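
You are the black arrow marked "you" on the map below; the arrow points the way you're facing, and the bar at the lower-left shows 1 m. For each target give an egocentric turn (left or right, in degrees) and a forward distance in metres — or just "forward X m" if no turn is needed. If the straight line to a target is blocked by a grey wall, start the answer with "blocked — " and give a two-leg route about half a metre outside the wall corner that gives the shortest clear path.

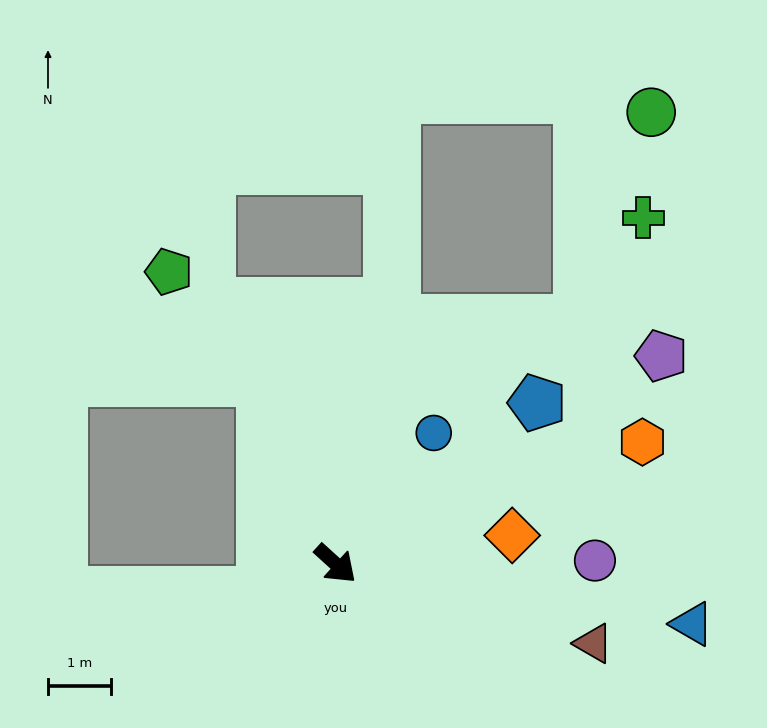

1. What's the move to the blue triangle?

turn left 33°, forward 5.8 m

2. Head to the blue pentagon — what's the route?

turn left 81°, forward 4.1 m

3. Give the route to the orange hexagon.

turn left 64°, forward 5.3 m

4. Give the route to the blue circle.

turn left 95°, forward 2.6 m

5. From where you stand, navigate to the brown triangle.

turn left 25°, forward 4.3 m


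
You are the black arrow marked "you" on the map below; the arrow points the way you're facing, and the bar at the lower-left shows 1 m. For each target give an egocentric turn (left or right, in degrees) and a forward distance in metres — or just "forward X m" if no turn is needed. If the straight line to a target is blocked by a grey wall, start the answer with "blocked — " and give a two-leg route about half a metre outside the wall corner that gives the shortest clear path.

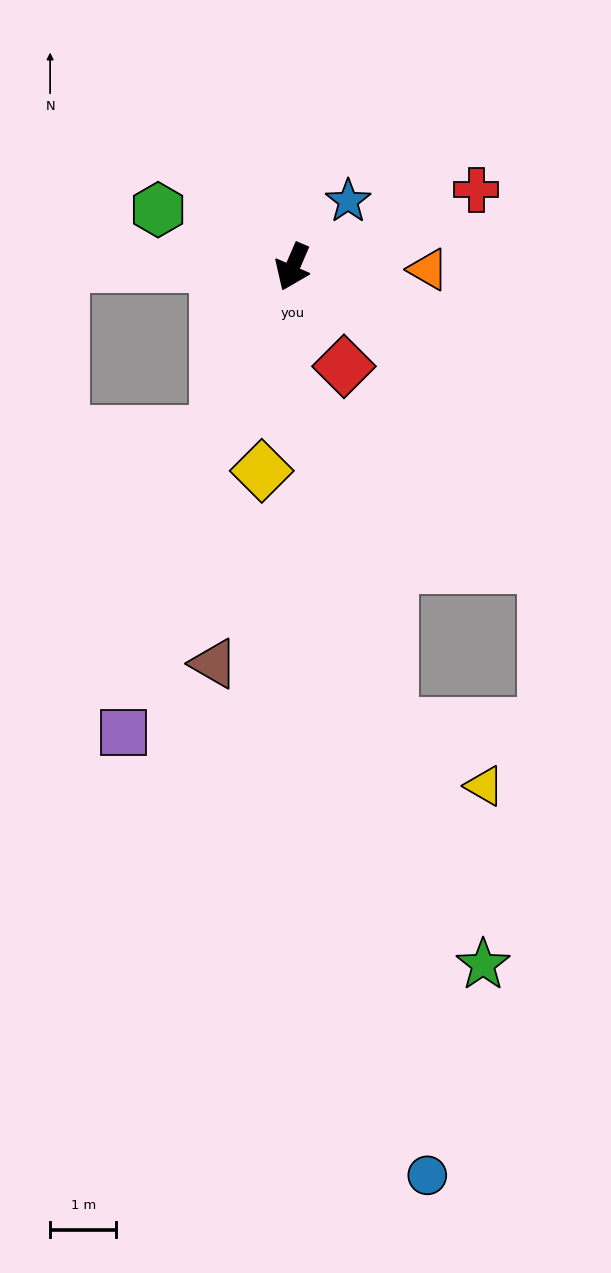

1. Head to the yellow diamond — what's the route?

turn left 15°, forward 3.1 m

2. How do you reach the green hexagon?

turn right 90°, forward 2.2 m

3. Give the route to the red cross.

turn left 136°, forward 3.0 m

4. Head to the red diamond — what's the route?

turn left 51°, forward 1.7 m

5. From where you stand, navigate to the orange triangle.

turn left 112°, forward 2.1 m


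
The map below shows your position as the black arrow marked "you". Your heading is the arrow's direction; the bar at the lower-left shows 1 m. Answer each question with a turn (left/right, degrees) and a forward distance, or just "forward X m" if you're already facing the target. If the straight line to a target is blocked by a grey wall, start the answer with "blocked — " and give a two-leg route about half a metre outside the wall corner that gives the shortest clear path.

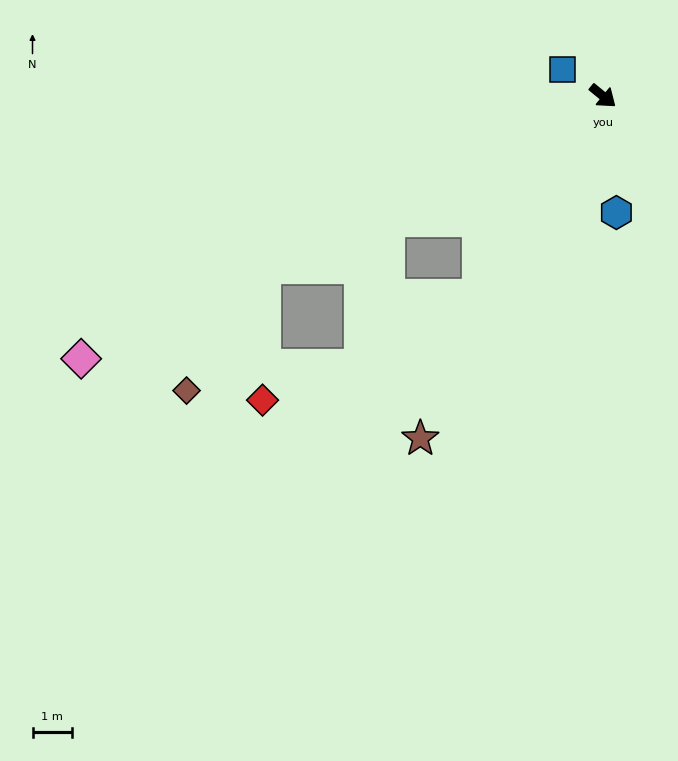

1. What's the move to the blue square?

turn right 174°, forward 1.2 m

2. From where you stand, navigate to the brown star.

turn right 79°, forward 9.9 m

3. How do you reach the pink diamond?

turn right 114°, forward 15.0 m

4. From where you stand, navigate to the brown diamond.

blocked — turn right 114°, forward 9.7 m, then turn left 31°, forward 3.7 m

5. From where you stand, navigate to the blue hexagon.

turn right 44°, forward 3.0 m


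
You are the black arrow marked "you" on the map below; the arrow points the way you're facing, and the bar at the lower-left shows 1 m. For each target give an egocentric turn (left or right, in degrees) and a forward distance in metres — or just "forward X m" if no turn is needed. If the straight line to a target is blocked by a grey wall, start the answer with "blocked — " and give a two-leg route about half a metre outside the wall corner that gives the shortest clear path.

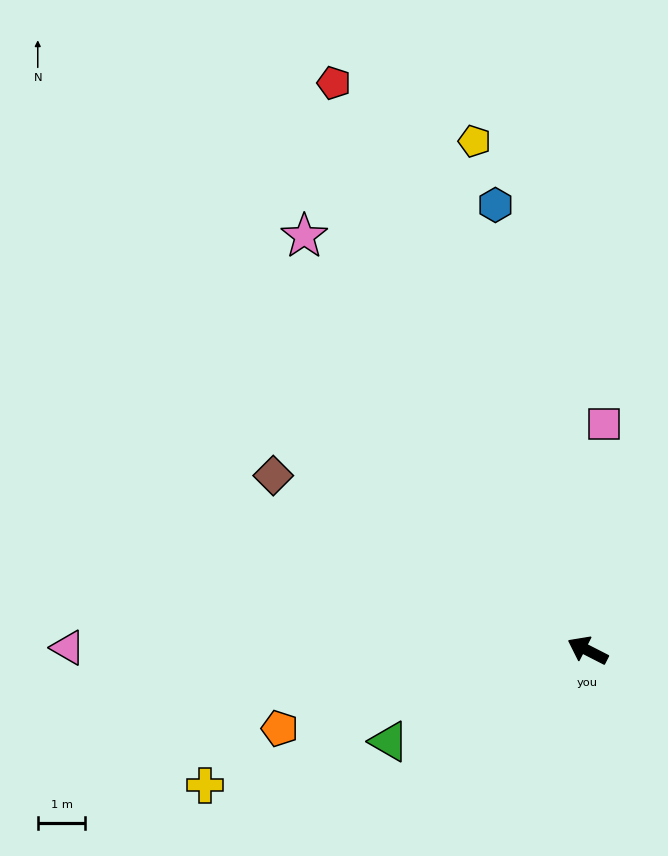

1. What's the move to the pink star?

turn right 29°, forward 10.5 m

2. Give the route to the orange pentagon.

turn left 41°, forward 6.7 m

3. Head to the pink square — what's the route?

turn right 67°, forward 4.8 m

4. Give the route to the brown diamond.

forward 7.6 m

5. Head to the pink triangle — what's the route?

turn left 27°, forward 10.9 m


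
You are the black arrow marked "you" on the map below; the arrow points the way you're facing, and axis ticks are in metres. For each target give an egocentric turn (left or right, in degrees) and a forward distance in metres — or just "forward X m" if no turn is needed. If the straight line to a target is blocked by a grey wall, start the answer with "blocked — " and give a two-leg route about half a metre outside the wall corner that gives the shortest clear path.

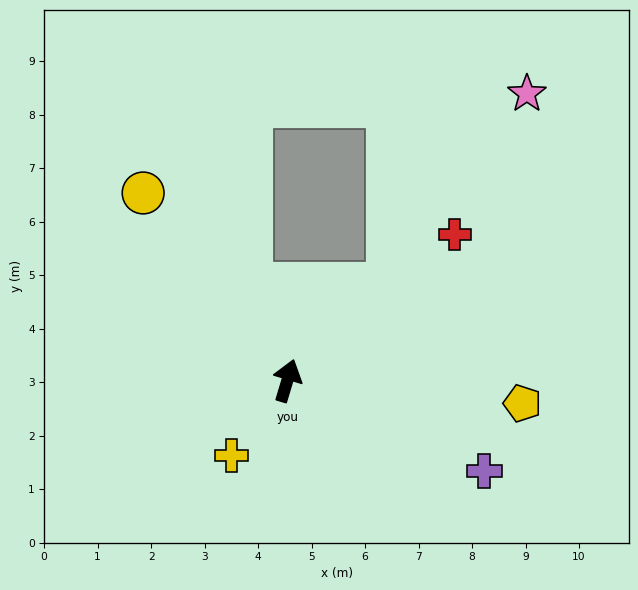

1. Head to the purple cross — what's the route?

turn right 98°, forward 4.1 m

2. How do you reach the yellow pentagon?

turn right 79°, forward 4.4 m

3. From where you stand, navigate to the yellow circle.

turn left 54°, forward 4.4 m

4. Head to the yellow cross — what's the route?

turn left 160°, forward 1.7 m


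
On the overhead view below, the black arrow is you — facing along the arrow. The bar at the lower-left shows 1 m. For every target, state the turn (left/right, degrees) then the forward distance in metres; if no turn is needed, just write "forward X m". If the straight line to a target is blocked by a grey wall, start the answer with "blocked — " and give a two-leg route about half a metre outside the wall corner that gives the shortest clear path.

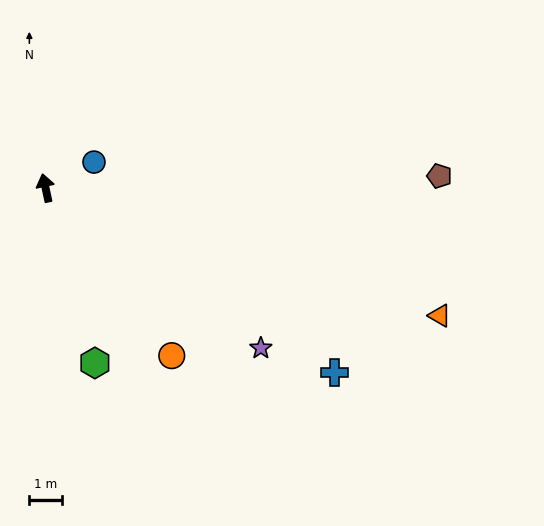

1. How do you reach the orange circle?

turn right 155°, forward 6.4 m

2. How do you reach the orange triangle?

turn right 120°, forward 12.6 m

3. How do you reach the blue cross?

turn right 135°, forward 10.4 m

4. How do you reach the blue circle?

turn right 74°, forward 1.7 m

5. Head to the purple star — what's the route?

turn right 139°, forward 8.2 m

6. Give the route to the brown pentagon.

turn right 100°, forward 12.0 m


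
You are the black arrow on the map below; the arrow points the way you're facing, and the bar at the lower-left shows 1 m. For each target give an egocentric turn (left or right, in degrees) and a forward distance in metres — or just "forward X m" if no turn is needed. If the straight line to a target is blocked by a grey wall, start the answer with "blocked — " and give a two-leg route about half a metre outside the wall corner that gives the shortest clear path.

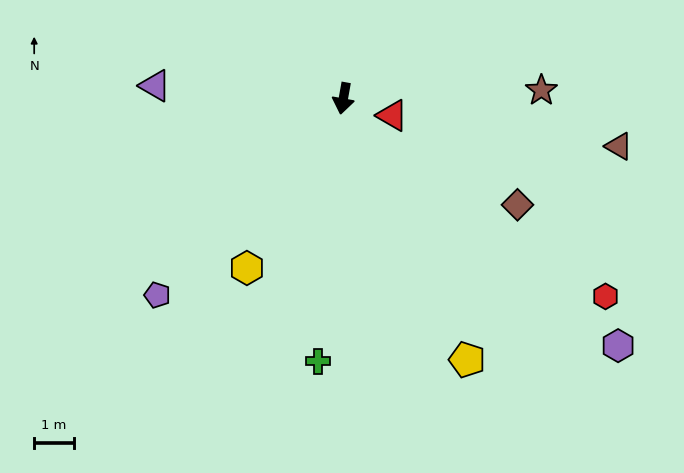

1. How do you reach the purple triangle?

turn right 84°, forward 4.8 m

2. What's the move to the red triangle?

turn left 81°, forward 1.3 m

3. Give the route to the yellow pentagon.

turn left 35°, forward 7.3 m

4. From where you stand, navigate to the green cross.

turn left 5°, forward 6.7 m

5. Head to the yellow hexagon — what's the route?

turn right 20°, forward 4.9 m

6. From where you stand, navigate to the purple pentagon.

turn right 33°, forward 6.8 m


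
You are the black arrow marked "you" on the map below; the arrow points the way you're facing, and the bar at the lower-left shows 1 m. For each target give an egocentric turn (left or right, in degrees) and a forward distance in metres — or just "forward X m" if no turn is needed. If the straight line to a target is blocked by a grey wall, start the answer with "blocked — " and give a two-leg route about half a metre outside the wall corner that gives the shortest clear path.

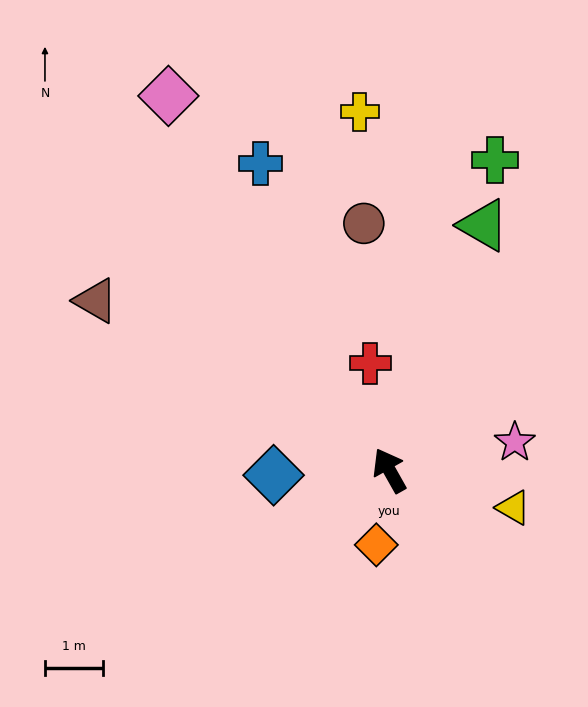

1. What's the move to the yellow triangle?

turn right 136°, forward 2.2 m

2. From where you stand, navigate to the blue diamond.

turn left 63°, forward 2.0 m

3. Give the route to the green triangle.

turn right 50°, forward 4.5 m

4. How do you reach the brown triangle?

turn left 31°, forward 5.8 m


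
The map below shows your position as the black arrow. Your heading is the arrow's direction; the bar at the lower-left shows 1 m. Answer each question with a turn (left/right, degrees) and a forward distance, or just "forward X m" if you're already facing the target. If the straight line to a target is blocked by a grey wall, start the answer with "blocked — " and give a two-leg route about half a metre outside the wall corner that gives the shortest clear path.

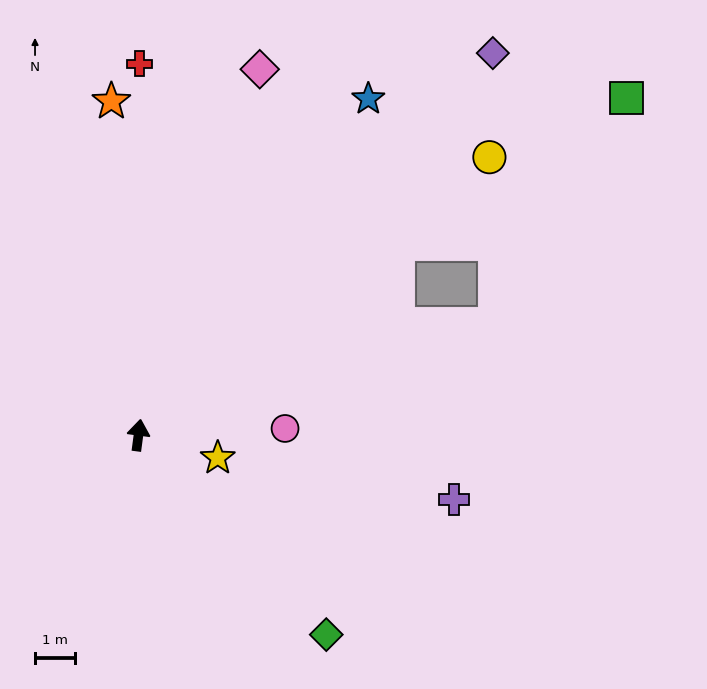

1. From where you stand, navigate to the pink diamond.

turn right 11°, forward 9.5 m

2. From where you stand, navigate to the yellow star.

turn right 98°, forward 2.0 m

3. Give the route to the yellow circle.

turn right 44°, forward 11.1 m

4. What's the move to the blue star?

turn right 27°, forward 10.1 m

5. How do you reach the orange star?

turn left 12°, forward 8.3 m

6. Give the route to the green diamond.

turn right 129°, forward 6.8 m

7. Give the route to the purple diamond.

turn right 35°, forward 12.9 m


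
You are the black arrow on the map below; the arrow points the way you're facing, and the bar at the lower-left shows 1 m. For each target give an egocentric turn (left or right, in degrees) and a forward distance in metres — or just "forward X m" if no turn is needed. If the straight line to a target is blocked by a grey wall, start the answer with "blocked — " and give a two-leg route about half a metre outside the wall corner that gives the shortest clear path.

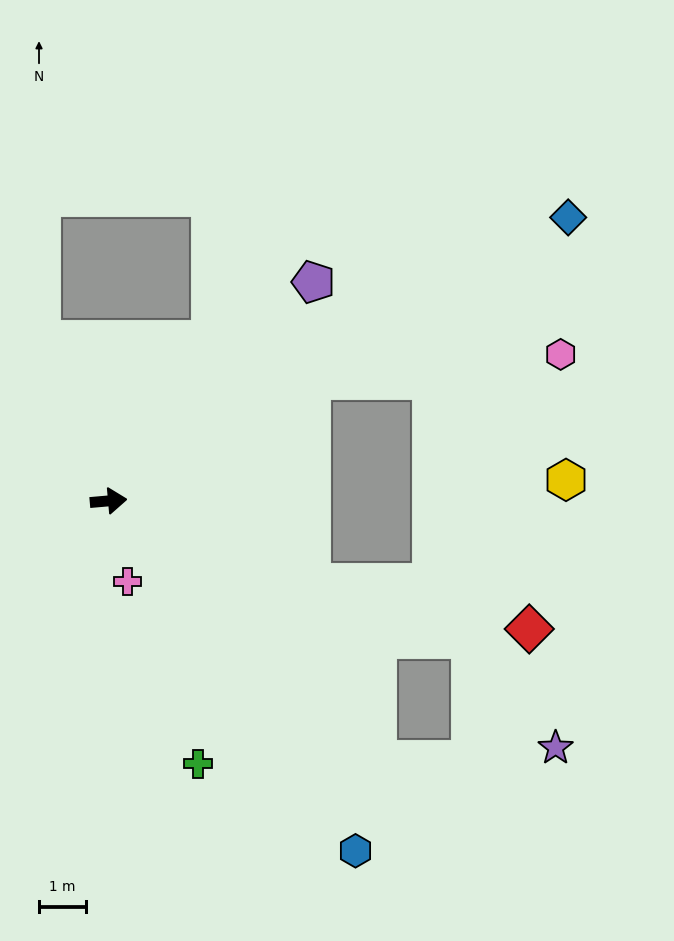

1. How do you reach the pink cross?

turn right 82°, forward 1.8 m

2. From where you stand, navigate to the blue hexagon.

turn right 60°, forward 9.1 m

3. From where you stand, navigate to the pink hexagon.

blocked — turn left 26°, forward 5.0 m, then turn right 25°, forward 5.4 m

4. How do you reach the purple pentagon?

turn left 42°, forward 6.4 m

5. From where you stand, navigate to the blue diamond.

turn left 27°, forward 11.5 m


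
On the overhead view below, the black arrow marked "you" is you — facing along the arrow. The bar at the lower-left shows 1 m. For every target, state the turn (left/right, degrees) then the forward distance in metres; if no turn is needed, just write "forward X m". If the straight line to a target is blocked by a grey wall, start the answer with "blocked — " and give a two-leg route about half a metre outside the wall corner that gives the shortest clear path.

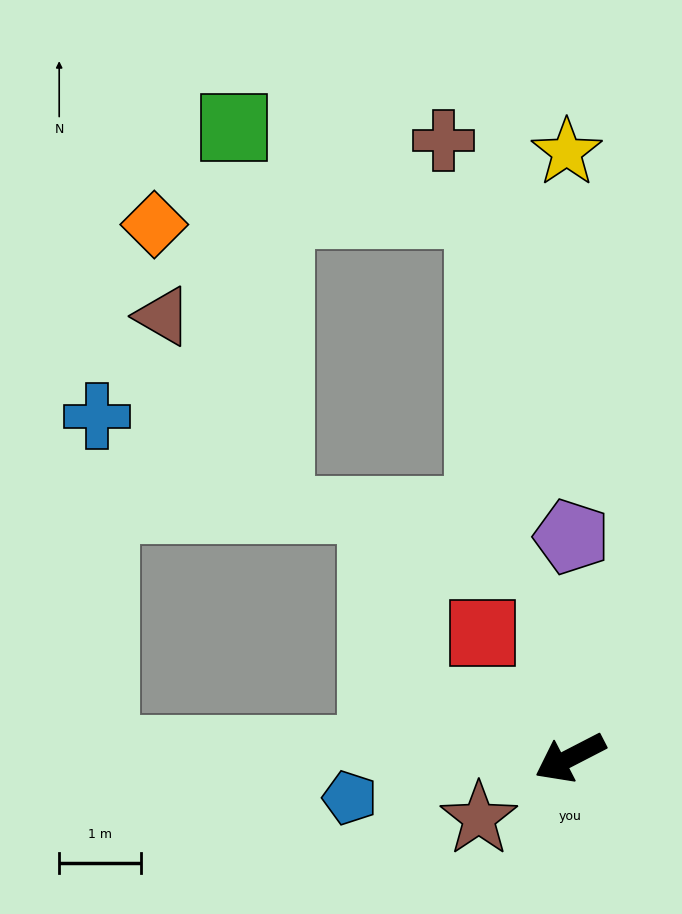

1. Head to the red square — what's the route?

turn right 82°, forward 1.9 m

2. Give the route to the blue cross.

blocked — turn right 28°, forward 5.7 m, then turn right 88°, forward 4.1 m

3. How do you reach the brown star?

turn left 6°, forward 1.3 m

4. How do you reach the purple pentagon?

turn right 118°, forward 2.7 m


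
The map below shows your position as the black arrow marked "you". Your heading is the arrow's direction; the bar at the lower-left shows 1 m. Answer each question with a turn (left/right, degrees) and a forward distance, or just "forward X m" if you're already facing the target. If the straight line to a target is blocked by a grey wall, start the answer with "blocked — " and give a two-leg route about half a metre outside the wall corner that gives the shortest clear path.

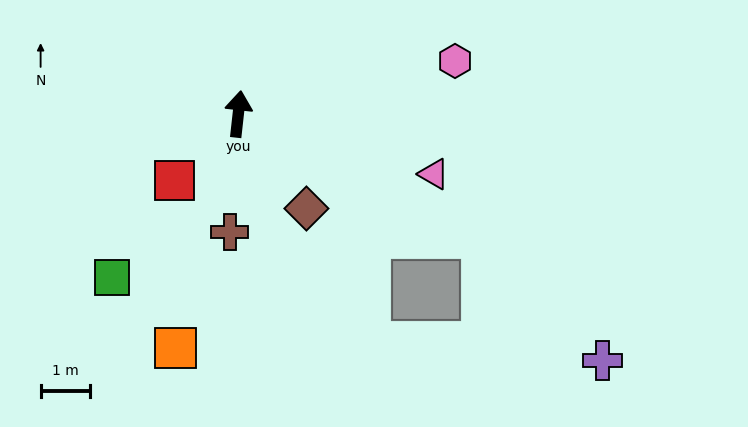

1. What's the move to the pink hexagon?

turn right 70°, forward 4.5 m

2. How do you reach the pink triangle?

turn right 101°, forward 4.2 m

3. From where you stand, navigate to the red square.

turn left 142°, forward 1.9 m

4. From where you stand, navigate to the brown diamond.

turn right 138°, forward 2.4 m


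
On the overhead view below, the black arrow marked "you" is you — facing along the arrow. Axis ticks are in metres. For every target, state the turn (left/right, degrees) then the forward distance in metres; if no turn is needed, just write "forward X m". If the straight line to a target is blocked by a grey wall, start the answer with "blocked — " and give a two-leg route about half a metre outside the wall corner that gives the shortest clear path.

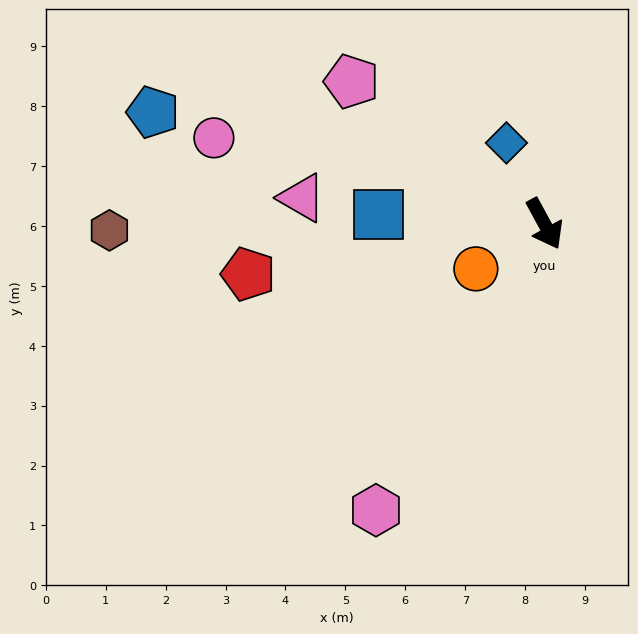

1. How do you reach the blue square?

turn right 122°, forward 2.8 m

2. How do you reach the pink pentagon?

turn right 155°, forward 4.0 m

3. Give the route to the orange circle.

turn right 85°, forward 1.4 m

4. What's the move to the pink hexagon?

turn right 59°, forward 5.5 m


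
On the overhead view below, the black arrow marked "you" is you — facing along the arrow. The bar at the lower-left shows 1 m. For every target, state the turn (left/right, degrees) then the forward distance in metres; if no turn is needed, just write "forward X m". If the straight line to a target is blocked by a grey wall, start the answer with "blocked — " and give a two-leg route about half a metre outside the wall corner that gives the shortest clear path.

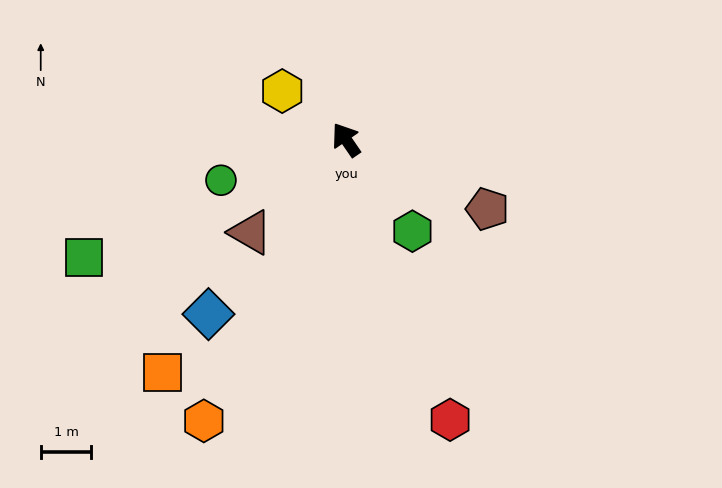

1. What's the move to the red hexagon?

turn left 166°, forward 5.9 m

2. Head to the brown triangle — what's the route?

turn left 100°, forward 2.6 m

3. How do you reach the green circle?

turn left 74°, forward 2.6 m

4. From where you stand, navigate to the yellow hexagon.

turn left 18°, forward 1.6 m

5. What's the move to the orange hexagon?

turn left 119°, forward 6.2 m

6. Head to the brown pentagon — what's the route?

turn right 151°, forward 3.1 m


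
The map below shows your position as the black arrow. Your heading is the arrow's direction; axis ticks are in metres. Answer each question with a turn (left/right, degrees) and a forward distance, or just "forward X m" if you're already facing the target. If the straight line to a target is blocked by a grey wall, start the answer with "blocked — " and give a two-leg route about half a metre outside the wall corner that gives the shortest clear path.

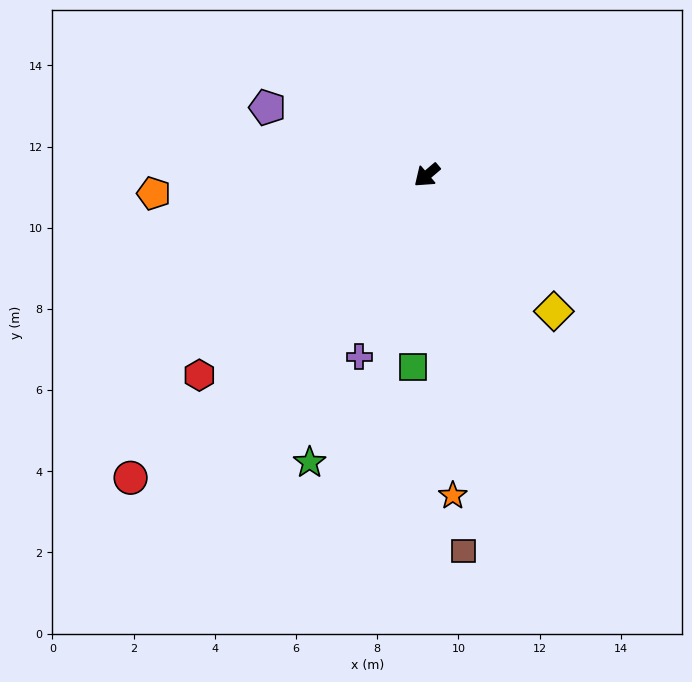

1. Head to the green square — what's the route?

turn left 45°, forward 4.7 m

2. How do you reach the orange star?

turn left 54°, forward 7.9 m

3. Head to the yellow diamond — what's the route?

turn left 93°, forward 4.6 m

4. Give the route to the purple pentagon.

turn right 63°, forward 4.3 m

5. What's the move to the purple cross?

turn left 29°, forward 4.8 m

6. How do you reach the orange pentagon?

turn right 37°, forward 6.7 m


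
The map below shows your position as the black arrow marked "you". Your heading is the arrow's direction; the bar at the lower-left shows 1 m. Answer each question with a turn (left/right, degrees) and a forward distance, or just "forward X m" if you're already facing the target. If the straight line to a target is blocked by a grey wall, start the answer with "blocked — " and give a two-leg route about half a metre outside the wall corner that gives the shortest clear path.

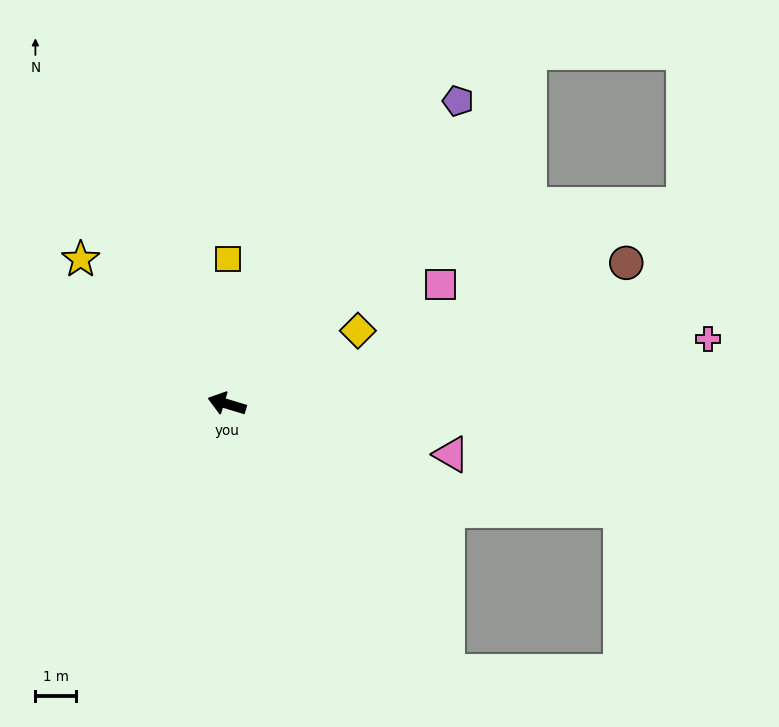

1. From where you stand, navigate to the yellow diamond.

turn right 134°, forward 3.7 m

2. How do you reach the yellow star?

turn right 28°, forward 5.0 m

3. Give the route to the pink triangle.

turn right 176°, forward 5.6 m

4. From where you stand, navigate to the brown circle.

turn right 144°, forward 10.3 m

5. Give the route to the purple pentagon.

turn right 111°, forward 9.3 m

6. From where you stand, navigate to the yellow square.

turn right 74°, forward 3.5 m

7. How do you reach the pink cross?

turn right 155°, forward 11.9 m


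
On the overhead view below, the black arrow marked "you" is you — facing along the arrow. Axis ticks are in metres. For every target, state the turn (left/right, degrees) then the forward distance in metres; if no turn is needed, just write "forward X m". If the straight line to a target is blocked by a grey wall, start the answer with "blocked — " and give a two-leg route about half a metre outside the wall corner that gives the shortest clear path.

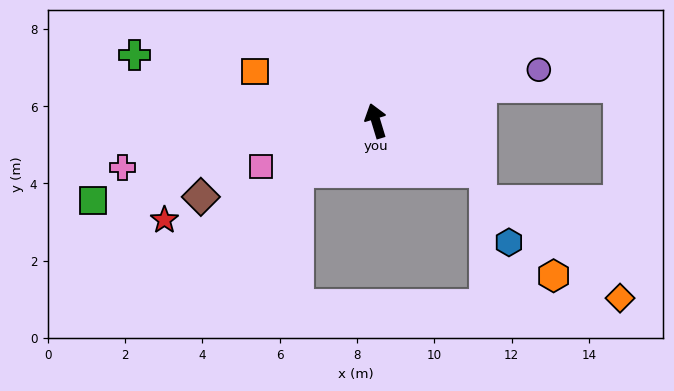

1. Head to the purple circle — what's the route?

turn right 89°, forward 4.4 m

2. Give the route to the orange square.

turn left 51°, forward 3.4 m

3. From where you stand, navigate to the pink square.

turn left 95°, forward 3.2 m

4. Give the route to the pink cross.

turn left 84°, forward 6.7 m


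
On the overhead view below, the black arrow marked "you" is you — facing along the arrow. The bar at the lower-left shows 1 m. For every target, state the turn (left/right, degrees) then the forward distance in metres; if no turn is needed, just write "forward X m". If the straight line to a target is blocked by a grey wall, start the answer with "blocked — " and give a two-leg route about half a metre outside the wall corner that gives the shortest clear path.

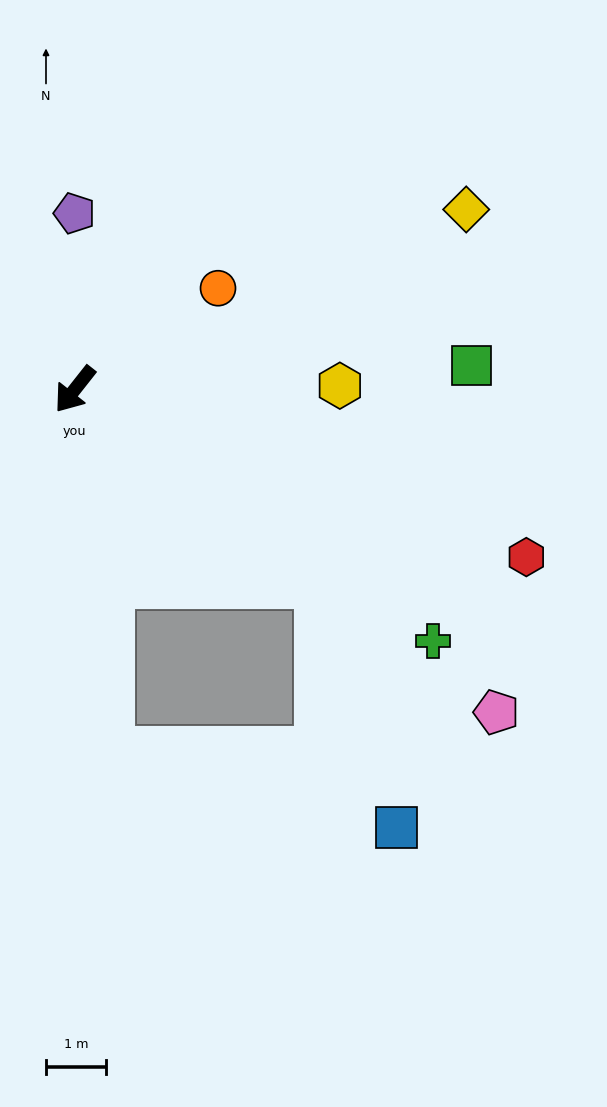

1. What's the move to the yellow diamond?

turn left 153°, forward 7.2 m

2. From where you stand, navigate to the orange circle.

turn left 164°, forward 2.9 m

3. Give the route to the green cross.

turn left 93°, forward 7.3 m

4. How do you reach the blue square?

blocked — turn left 90°, forward 5.2 m, then turn right 34°, forward 4.3 m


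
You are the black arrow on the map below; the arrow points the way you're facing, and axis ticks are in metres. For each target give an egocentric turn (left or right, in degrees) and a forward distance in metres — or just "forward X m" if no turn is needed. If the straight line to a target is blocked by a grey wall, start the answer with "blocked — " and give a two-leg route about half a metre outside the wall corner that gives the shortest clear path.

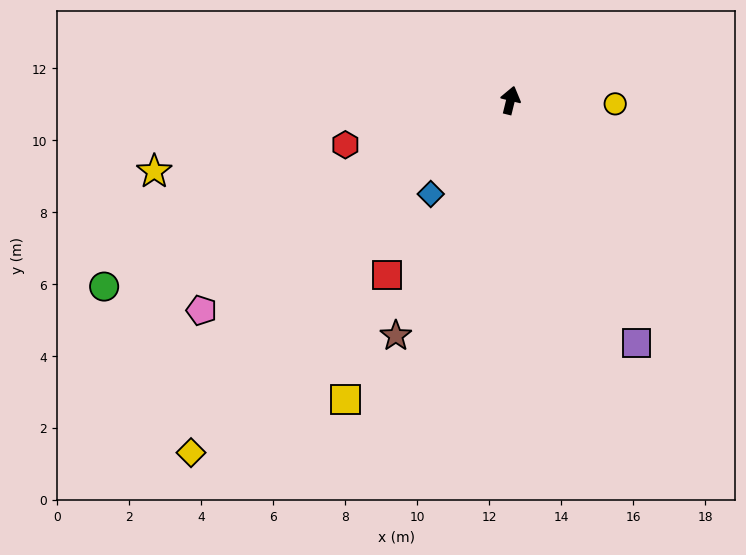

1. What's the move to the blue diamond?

turn left 153°, forward 3.4 m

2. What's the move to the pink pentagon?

turn left 138°, forward 10.4 m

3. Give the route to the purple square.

turn right 139°, forward 7.6 m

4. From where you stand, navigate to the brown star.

turn left 168°, forward 7.3 m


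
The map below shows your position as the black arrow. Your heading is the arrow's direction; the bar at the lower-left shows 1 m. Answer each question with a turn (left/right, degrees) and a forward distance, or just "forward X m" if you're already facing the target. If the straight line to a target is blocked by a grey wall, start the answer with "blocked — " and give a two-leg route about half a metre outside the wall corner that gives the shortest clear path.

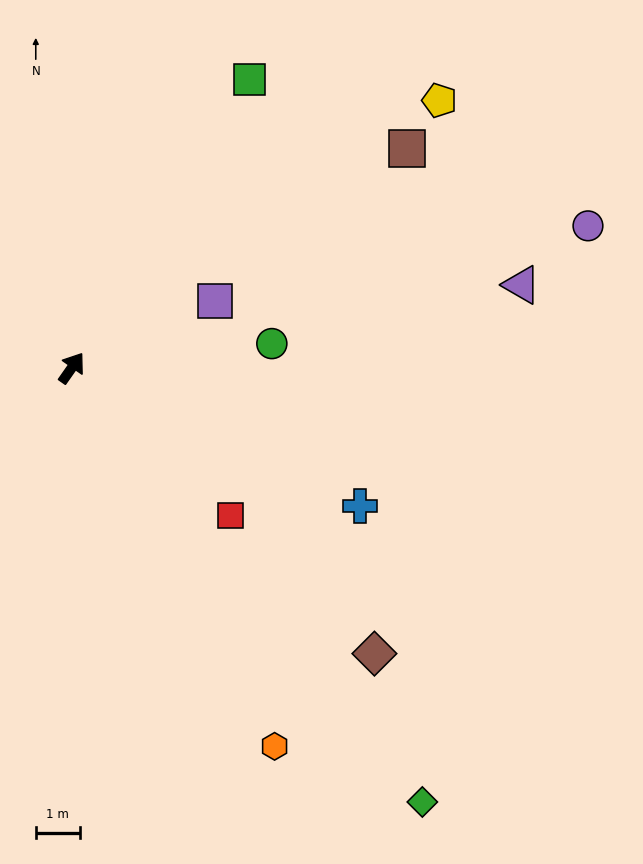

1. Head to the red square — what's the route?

turn right 98°, forward 5.0 m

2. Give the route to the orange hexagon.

turn right 117°, forward 9.8 m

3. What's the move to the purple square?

turn right 30°, forward 3.6 m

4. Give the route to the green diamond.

turn right 106°, forward 12.7 m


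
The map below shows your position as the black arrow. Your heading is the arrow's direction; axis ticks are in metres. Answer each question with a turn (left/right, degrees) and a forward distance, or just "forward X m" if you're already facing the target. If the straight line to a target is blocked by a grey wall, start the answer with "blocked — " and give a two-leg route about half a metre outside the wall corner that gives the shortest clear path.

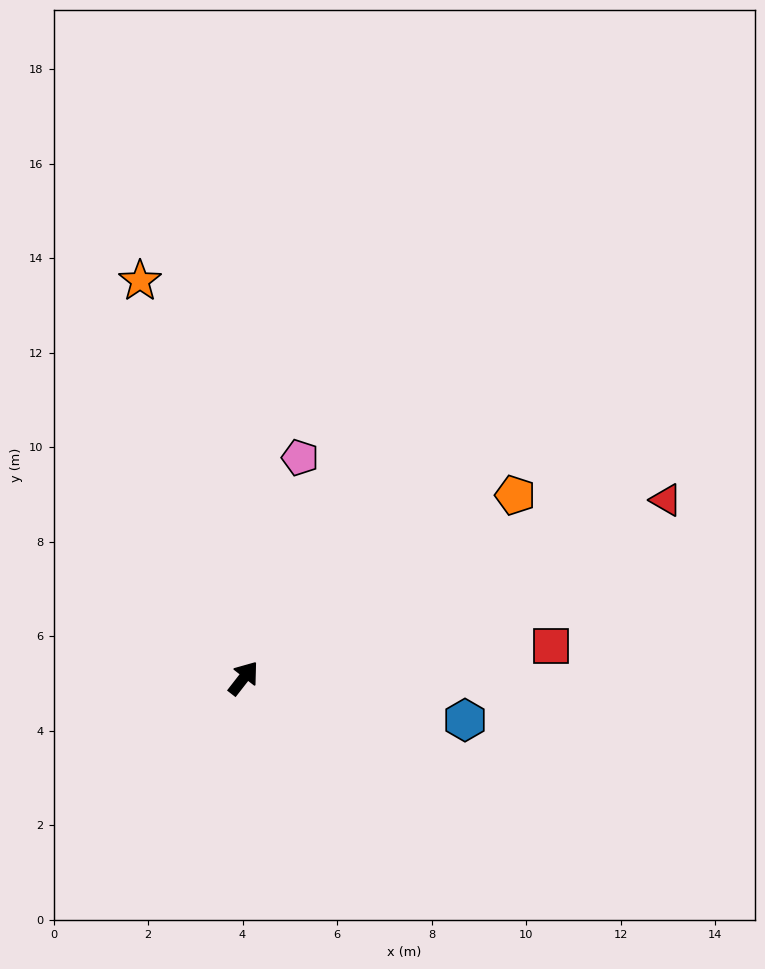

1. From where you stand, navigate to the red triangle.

turn right 29°, forward 9.7 m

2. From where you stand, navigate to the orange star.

turn left 52°, forward 8.7 m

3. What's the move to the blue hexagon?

turn right 63°, forward 4.8 m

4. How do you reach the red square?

turn right 46°, forward 6.5 m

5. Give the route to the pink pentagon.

turn left 23°, forward 4.8 m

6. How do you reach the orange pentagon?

turn right 18°, forward 6.9 m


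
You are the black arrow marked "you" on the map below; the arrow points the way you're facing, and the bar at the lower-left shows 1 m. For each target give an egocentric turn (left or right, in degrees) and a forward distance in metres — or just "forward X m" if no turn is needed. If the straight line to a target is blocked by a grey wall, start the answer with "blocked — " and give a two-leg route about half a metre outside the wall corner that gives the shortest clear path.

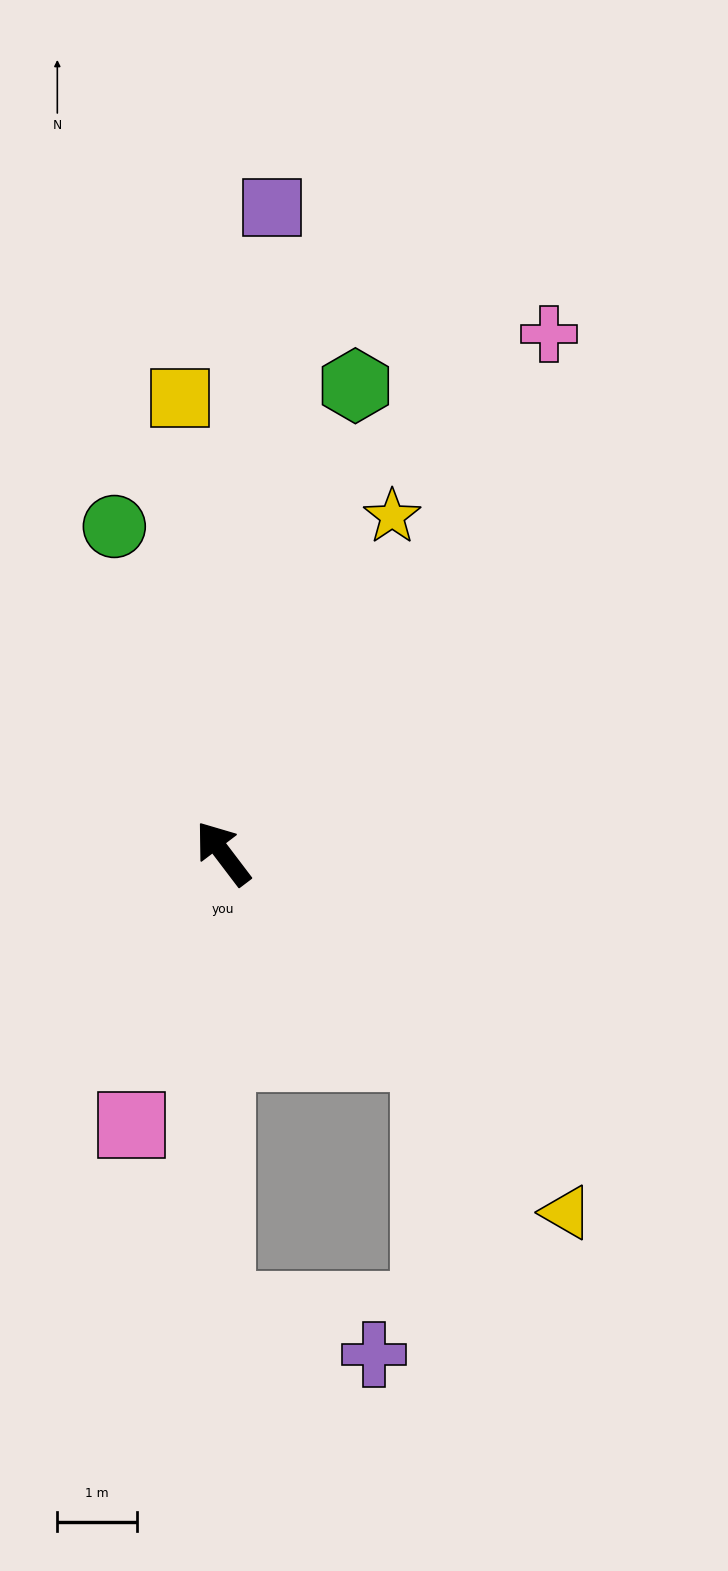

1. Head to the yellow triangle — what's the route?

turn right 173°, forward 6.3 m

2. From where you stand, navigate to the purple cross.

blocked — turn left 143°, forward 5.7 m, then turn left 72°, forward 2.0 m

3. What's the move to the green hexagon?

turn right 53°, forward 6.1 m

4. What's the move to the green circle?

turn right 19°, forward 4.3 m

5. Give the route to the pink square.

turn left 124°, forward 3.6 m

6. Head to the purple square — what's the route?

turn right 42°, forward 8.2 m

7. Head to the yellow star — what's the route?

turn right 64°, forward 4.8 m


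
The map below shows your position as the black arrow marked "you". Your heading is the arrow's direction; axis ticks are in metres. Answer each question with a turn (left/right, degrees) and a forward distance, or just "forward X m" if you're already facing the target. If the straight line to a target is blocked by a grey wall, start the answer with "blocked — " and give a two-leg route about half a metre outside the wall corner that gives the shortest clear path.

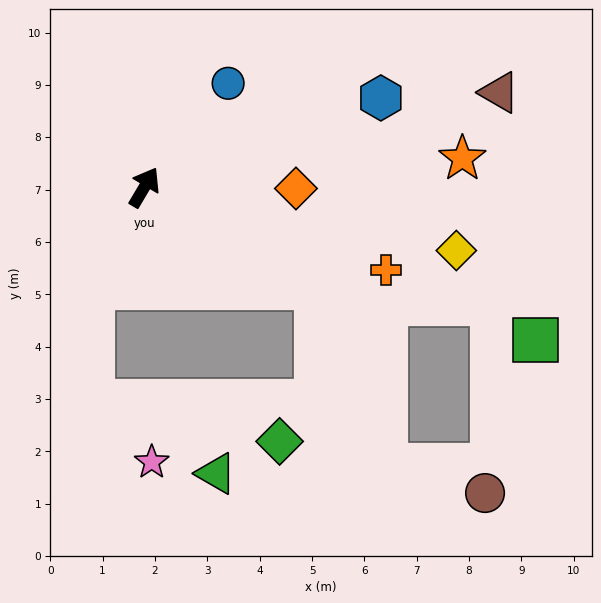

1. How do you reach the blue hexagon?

turn right 39°, forward 4.8 m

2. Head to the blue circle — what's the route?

turn right 8°, forward 2.5 m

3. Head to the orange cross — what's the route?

turn right 78°, forward 4.9 m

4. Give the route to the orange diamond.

turn right 60°, forward 2.9 m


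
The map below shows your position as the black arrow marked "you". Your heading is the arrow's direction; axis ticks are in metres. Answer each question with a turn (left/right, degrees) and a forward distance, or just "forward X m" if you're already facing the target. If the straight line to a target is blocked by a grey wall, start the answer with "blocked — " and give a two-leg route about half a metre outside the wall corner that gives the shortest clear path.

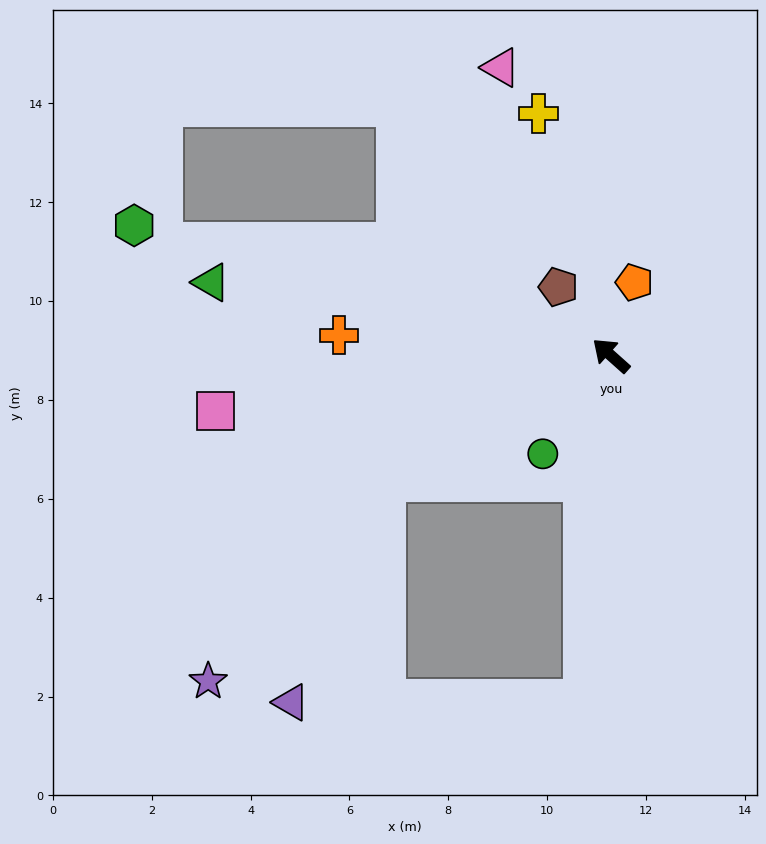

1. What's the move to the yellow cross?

turn right 32°, forward 5.1 m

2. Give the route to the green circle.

turn left 97°, forward 2.4 m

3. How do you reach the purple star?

blocked — turn left 71°, forward 5.2 m, then turn left 19°, forward 5.4 m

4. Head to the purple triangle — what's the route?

blocked — turn left 71°, forward 5.2 m, then turn left 38°, forward 4.9 m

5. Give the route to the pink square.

turn left 50°, forward 8.1 m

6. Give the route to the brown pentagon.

turn right 11°, forward 1.7 m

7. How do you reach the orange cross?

turn left 37°, forward 5.5 m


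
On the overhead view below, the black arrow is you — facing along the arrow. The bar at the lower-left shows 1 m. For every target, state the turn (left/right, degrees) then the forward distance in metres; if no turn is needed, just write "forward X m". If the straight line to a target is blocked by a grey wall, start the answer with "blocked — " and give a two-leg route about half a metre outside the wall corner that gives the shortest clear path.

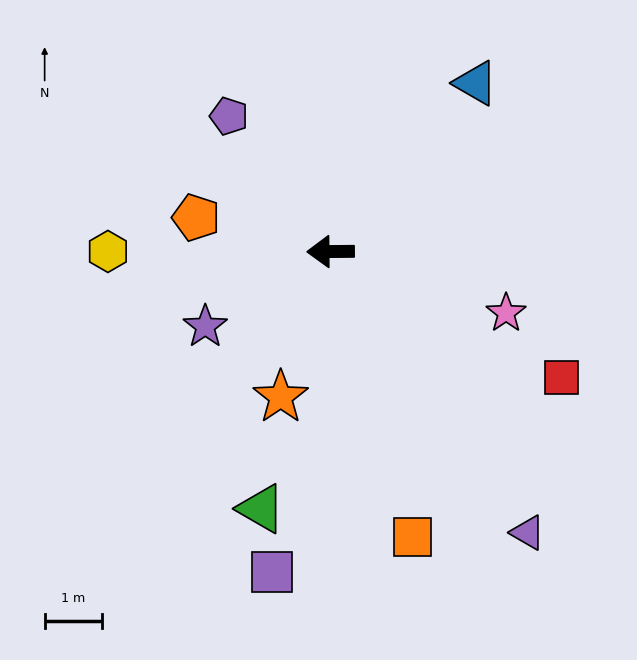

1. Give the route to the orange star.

turn left 71°, forward 2.7 m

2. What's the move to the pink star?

turn left 160°, forward 3.2 m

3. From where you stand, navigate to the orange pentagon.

turn right 15°, forward 2.4 m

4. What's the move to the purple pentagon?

turn right 54°, forward 2.9 m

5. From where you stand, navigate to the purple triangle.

turn left 125°, forward 6.0 m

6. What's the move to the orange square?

turn left 105°, forward 5.2 m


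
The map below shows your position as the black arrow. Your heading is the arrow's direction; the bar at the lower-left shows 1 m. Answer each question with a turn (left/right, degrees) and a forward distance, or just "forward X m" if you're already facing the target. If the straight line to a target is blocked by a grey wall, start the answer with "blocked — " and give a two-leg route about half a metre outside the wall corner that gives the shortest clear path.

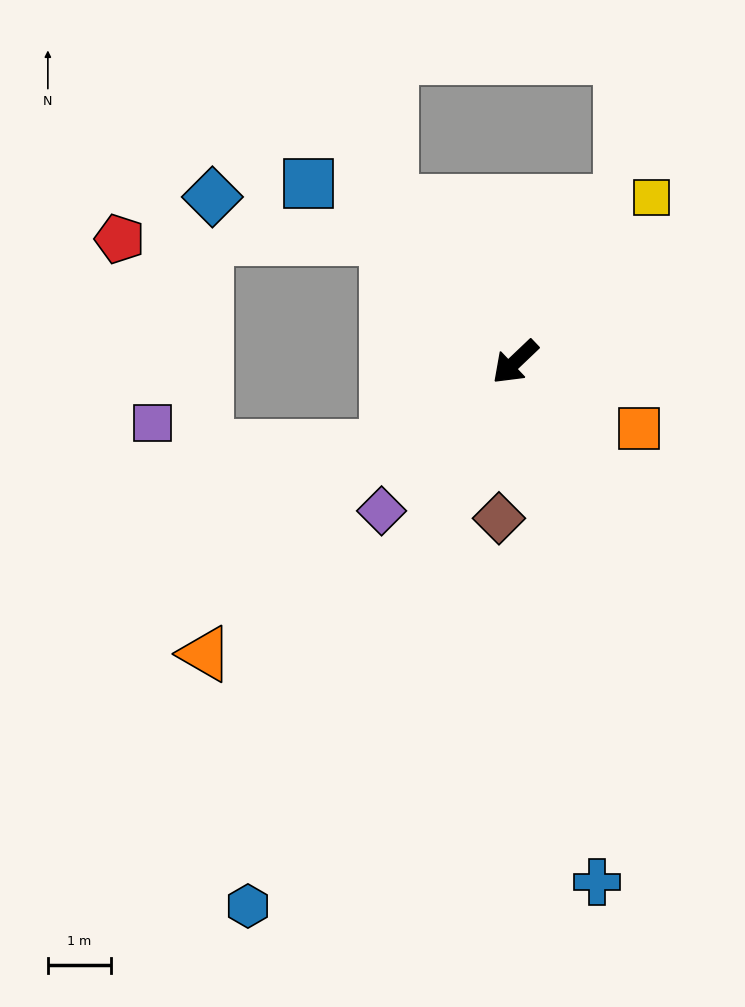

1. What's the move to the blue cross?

turn left 55°, forward 8.4 m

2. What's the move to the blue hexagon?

turn left 20°, forward 9.6 m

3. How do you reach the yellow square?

turn right 173°, forward 3.4 m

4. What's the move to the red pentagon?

blocked — turn right 87°, forward 2.8 m, then turn left 43°, forward 4.2 m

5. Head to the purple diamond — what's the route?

turn left 5°, forward 3.2 m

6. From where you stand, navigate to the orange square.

turn left 108°, forward 2.2 m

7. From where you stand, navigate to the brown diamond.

turn left 41°, forward 2.5 m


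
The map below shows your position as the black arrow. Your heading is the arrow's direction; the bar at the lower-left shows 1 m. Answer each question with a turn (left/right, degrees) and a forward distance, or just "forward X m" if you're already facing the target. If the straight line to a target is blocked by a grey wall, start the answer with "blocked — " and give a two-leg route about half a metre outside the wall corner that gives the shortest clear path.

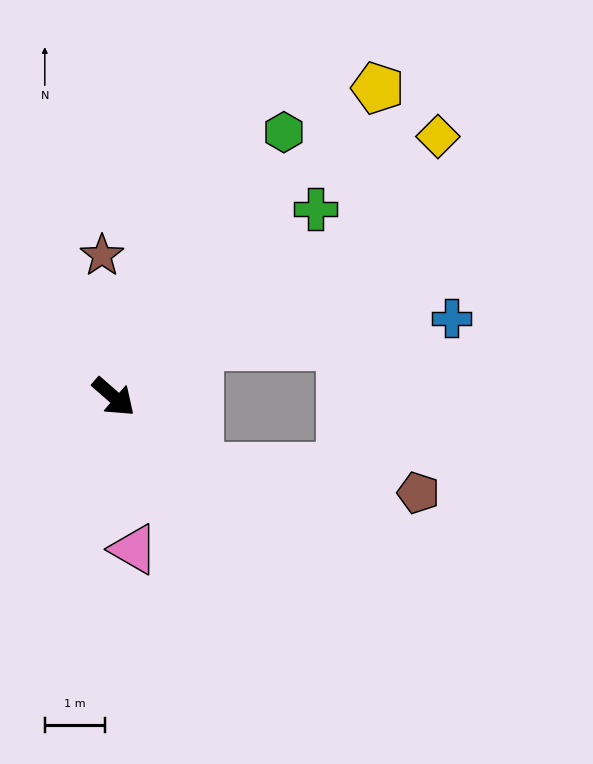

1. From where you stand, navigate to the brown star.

turn left 136°, forward 2.4 m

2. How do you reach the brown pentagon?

blocked — forward 1.9 m, then turn left 35°, forward 3.7 m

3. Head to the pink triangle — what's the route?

turn right 41°, forward 2.6 m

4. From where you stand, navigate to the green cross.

turn left 84°, forward 4.6 m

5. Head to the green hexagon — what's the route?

turn left 98°, forward 5.3 m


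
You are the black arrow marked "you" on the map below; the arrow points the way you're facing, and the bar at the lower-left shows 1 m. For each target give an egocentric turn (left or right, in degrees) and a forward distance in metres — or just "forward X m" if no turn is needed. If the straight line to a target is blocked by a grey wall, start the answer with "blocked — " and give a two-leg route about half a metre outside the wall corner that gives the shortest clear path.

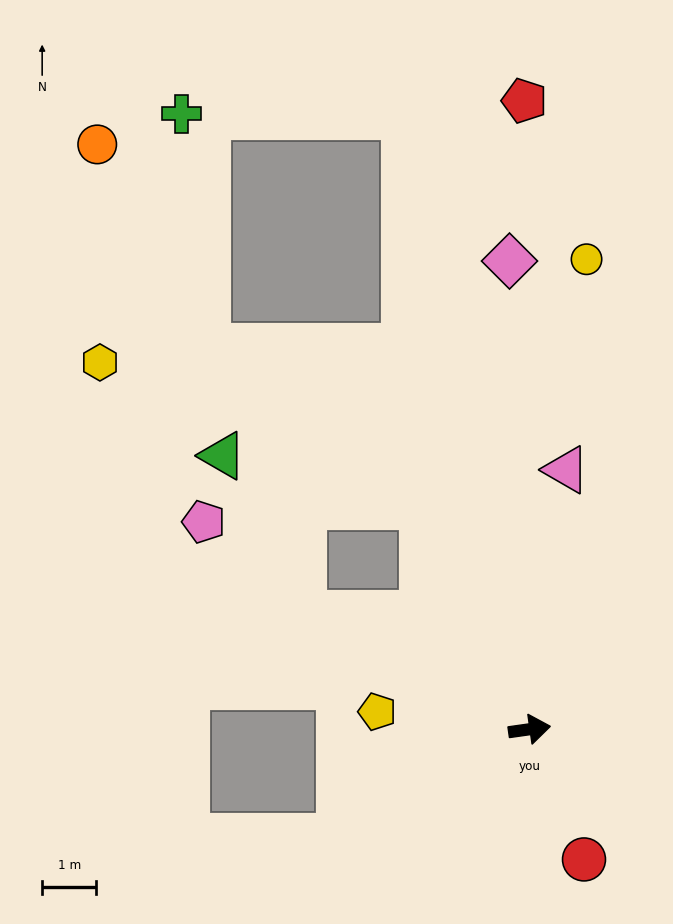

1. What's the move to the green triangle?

blocked — turn left 145°, forward 4.7 m, then turn right 36°, forward 3.3 m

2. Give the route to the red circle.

turn right 75°, forward 2.6 m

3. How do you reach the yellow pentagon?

turn left 165°, forward 2.8 m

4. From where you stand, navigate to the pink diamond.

turn left 84°, forward 8.6 m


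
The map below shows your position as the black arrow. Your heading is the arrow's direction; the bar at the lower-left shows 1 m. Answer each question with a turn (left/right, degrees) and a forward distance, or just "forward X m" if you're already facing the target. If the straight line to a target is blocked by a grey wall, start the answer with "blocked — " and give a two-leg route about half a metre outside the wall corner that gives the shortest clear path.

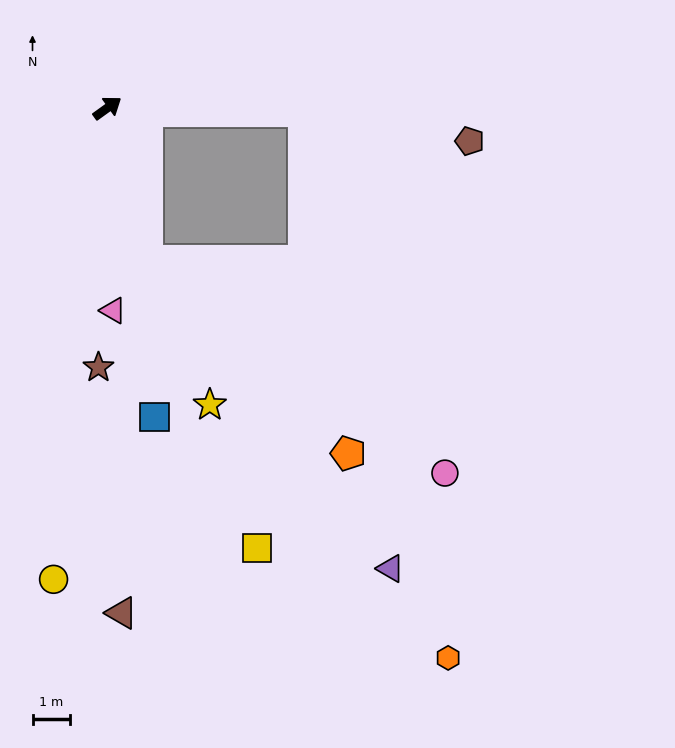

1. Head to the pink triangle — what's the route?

turn right 124°, forward 5.4 m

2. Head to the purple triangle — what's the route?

blocked — turn right 111°, forward 4.2 m, then turn left 24°, forward 10.5 m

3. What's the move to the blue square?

turn right 117°, forward 8.4 m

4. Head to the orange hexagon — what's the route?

blocked — turn right 37°, forward 5.3 m, then turn right 74°, forward 15.1 m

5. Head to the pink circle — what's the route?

blocked — turn right 111°, forward 4.2 m, then turn left 40°, forward 9.8 m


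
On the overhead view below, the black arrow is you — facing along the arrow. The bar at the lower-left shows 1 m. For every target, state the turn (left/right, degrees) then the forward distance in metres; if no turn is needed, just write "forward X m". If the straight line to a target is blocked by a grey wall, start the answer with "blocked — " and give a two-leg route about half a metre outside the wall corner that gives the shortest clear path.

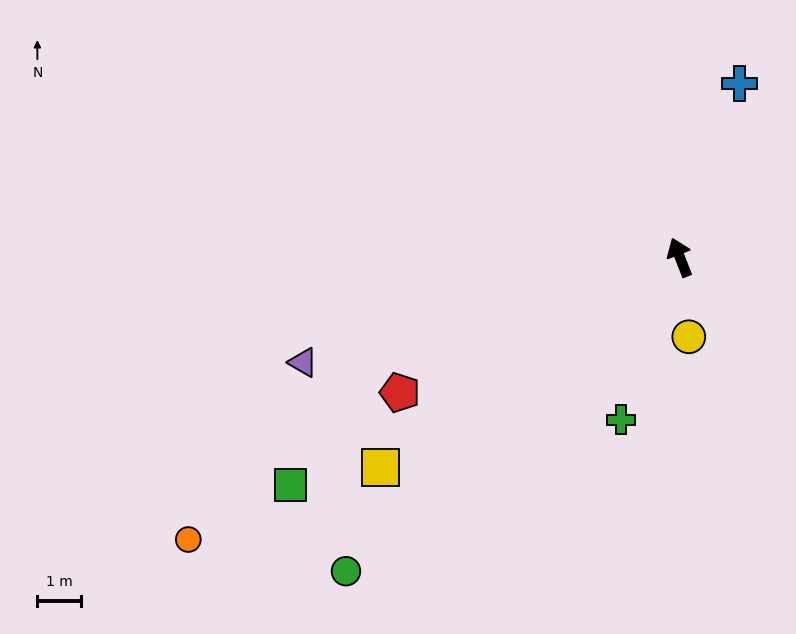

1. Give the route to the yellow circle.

turn left 165°, forward 1.8 m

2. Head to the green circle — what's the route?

turn left 112°, forward 10.5 m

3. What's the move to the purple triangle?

turn left 84°, forward 8.9 m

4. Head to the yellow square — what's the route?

turn left 104°, forward 8.4 m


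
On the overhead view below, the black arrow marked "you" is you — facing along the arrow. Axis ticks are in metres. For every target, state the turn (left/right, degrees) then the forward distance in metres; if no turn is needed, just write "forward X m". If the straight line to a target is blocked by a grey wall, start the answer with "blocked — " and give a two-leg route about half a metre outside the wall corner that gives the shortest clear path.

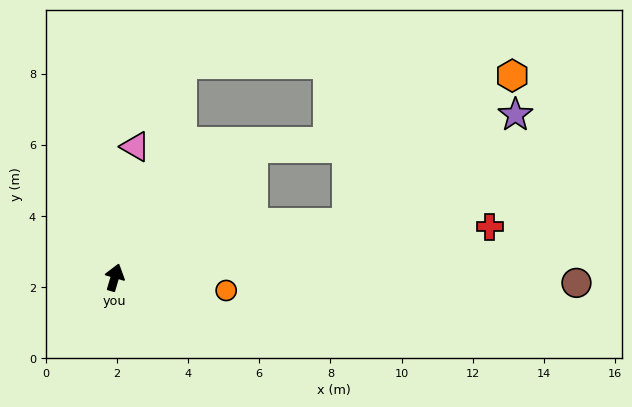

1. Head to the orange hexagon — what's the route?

blocked — turn right 60°, forward 6.7 m, then turn left 28°, forward 6.2 m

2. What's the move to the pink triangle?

turn left 7°, forward 3.7 m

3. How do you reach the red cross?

turn right 66°, forward 10.6 m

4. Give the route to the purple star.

blocked — turn right 60°, forward 6.7 m, then turn left 19°, forward 5.6 m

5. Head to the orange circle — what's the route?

turn right 80°, forward 3.2 m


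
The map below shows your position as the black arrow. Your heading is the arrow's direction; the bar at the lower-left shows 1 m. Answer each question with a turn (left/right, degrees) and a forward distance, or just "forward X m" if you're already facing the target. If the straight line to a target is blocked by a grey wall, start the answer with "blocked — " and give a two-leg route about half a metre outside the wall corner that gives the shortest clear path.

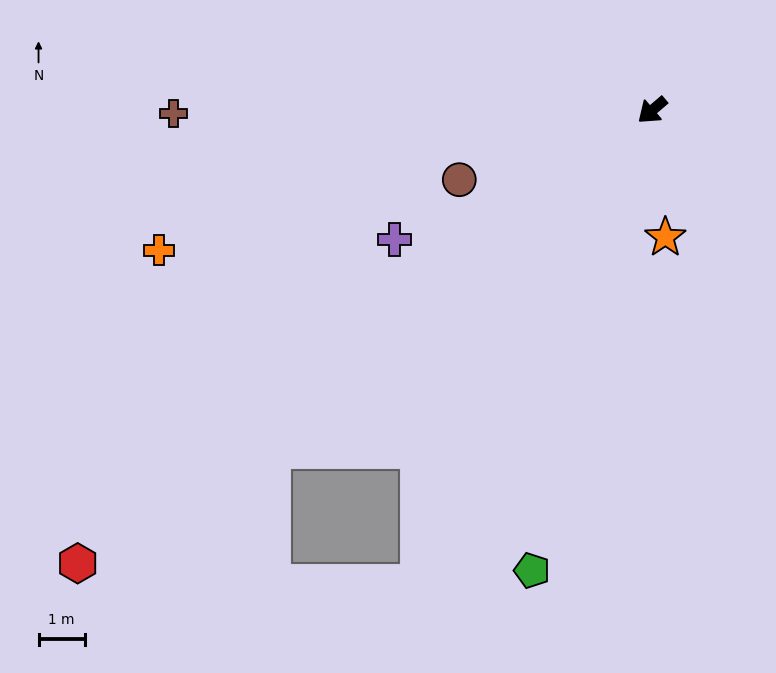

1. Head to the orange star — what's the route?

turn left 55°, forward 2.8 m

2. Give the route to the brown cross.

turn right 40°, forward 10.4 m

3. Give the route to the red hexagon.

turn right 2°, forward 15.9 m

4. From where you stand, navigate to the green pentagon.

turn left 35°, forward 10.3 m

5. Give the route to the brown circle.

turn right 21°, forward 4.5 m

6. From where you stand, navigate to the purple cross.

turn right 14°, forward 6.3 m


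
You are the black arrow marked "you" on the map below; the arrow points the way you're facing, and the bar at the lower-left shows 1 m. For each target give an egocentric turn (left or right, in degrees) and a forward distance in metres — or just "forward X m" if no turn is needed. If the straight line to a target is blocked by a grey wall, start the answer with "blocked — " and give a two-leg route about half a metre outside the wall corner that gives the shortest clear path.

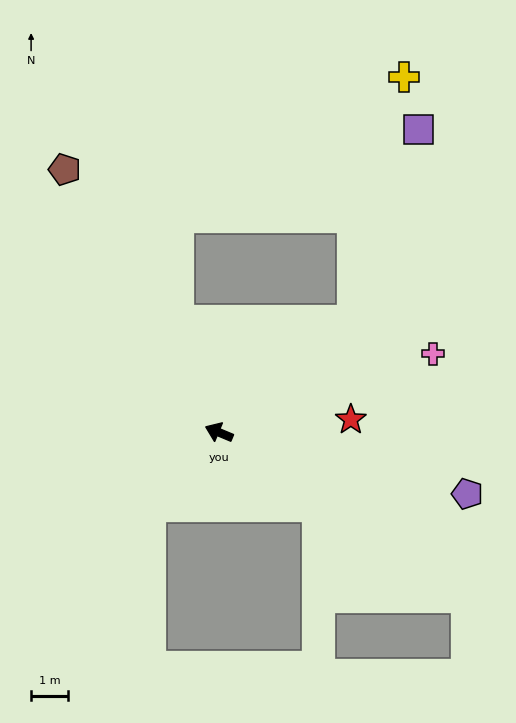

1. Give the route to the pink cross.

turn right 137°, forward 6.2 m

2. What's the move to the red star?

turn right 152°, forward 3.6 m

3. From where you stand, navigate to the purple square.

blocked — turn right 117°, forward 4.7 m, then turn left 31°, forward 5.5 m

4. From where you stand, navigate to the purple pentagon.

turn right 171°, forward 7.0 m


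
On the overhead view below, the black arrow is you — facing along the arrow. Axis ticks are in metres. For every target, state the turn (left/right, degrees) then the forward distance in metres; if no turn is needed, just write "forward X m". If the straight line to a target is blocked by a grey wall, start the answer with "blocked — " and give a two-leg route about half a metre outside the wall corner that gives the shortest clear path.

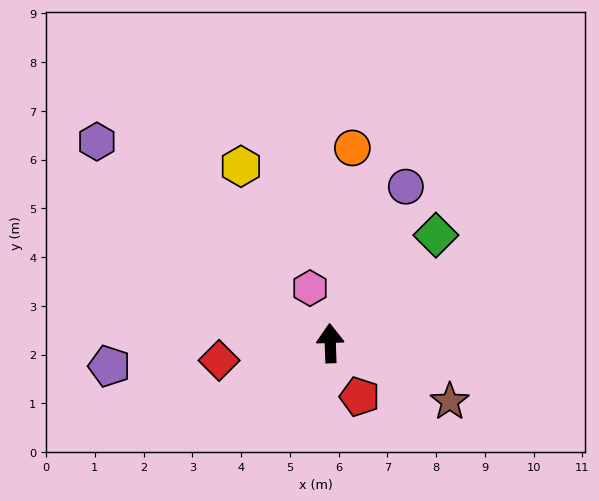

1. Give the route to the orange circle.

turn right 8°, forward 4.0 m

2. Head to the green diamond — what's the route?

turn right 46°, forward 3.1 m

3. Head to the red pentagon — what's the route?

turn right 153°, forward 1.3 m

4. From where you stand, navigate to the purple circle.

turn right 28°, forward 3.6 m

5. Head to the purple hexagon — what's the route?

turn left 47°, forward 6.3 m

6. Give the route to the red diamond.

turn left 97°, forward 2.3 m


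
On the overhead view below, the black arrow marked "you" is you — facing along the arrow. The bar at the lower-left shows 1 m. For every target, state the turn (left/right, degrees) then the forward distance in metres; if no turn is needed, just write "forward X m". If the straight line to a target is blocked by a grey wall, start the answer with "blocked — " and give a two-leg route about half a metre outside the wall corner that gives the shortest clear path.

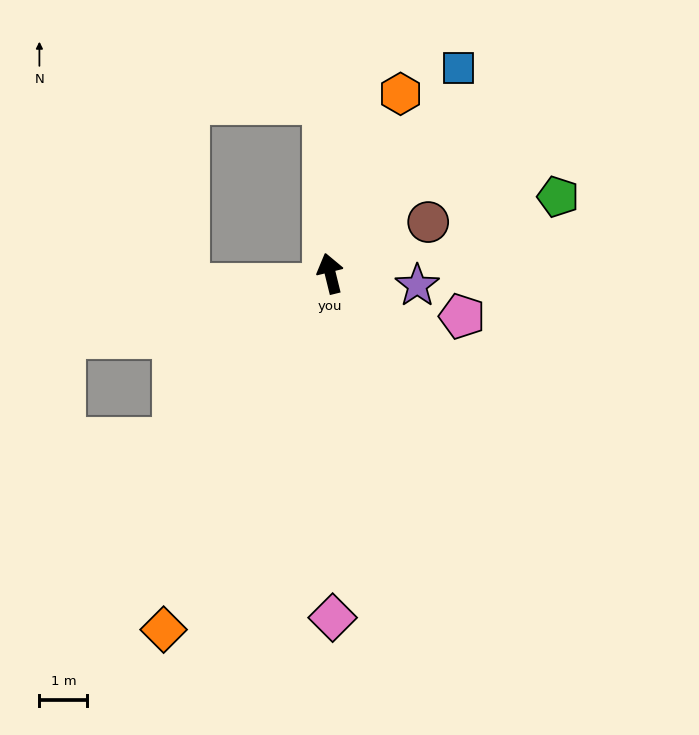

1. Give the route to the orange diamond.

turn left 141°, forward 8.2 m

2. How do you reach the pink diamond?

turn left 167°, forward 7.2 m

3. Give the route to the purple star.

turn right 112°, forward 1.8 m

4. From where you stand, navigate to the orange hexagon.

turn right 35°, forward 4.0 m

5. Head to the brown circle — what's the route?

turn right 76°, forward 2.3 m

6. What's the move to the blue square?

turn right 46°, forward 5.0 m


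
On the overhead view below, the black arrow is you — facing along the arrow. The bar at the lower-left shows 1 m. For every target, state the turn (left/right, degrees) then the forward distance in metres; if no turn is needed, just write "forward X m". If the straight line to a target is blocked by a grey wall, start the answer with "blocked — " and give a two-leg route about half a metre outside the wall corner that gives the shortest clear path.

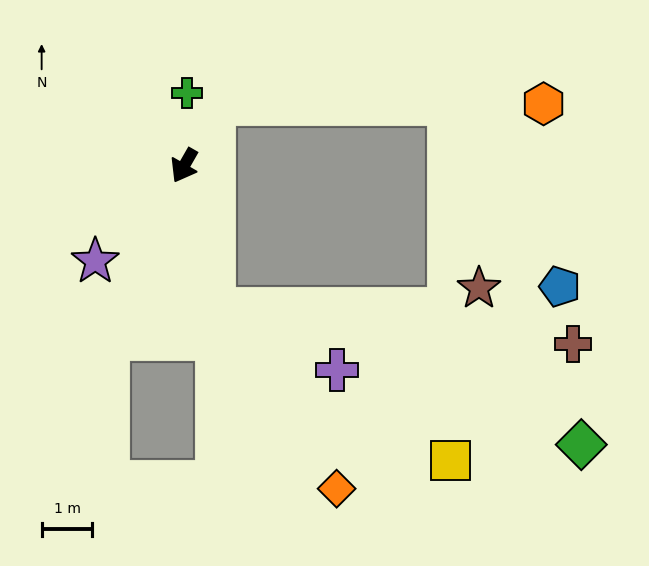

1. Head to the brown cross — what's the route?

blocked — turn left 41°, forward 2.9 m, then turn left 73°, forward 7.1 m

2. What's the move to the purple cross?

blocked — turn left 41°, forward 2.9 m, then turn left 52°, forward 2.7 m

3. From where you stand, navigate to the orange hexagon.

blocked — turn right 176°, forward 1.3 m, then turn right 64°, forward 6.5 m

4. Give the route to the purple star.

turn right 13°, forward 2.6 m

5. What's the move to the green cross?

turn right 152°, forward 1.4 m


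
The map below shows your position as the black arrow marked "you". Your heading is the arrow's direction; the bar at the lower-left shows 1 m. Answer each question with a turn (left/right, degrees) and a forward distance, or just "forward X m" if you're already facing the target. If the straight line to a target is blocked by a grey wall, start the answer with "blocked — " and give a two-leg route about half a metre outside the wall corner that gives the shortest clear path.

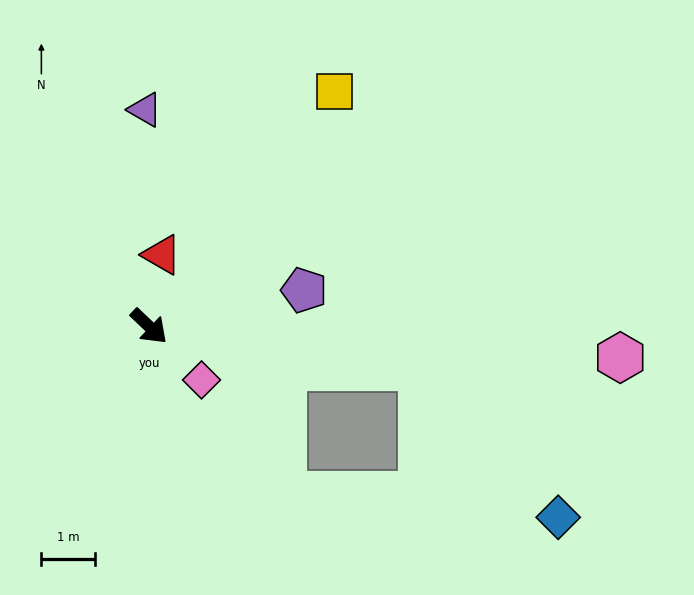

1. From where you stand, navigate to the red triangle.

turn left 123°, forward 1.4 m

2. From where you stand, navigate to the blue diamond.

blocked — turn left 35°, forward 5.2 m, then turn right 39°, forward 3.8 m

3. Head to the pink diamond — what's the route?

turn right 2°, forward 1.4 m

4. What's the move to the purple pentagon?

turn left 57°, forward 3.0 m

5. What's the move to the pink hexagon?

turn left 40°, forward 8.8 m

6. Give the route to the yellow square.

turn left 95°, forward 5.6 m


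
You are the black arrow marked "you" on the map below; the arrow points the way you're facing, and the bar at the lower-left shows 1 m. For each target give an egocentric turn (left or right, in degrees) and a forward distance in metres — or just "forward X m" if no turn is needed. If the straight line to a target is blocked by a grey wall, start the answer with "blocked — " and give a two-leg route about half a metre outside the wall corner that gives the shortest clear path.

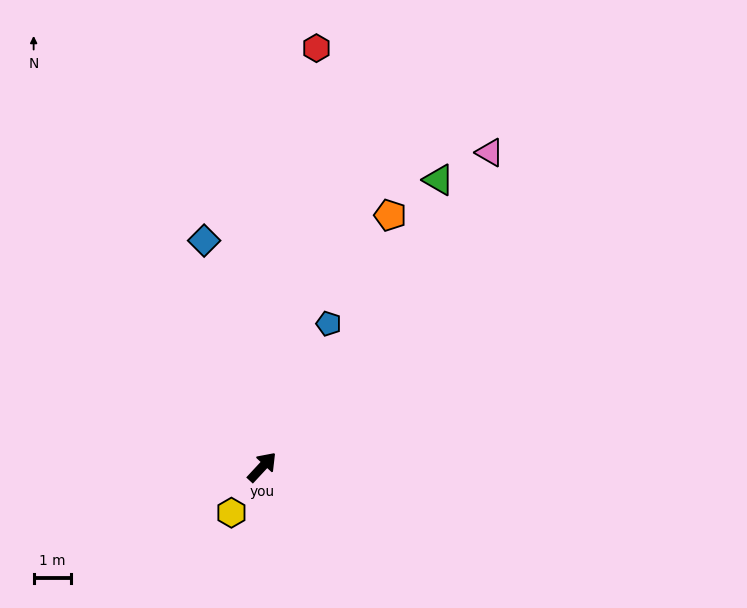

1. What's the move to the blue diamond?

turn left 57°, forward 6.2 m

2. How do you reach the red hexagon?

turn left 35°, forward 11.2 m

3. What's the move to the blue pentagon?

turn left 18°, forward 4.2 m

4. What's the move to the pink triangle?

turn left 7°, forward 10.3 m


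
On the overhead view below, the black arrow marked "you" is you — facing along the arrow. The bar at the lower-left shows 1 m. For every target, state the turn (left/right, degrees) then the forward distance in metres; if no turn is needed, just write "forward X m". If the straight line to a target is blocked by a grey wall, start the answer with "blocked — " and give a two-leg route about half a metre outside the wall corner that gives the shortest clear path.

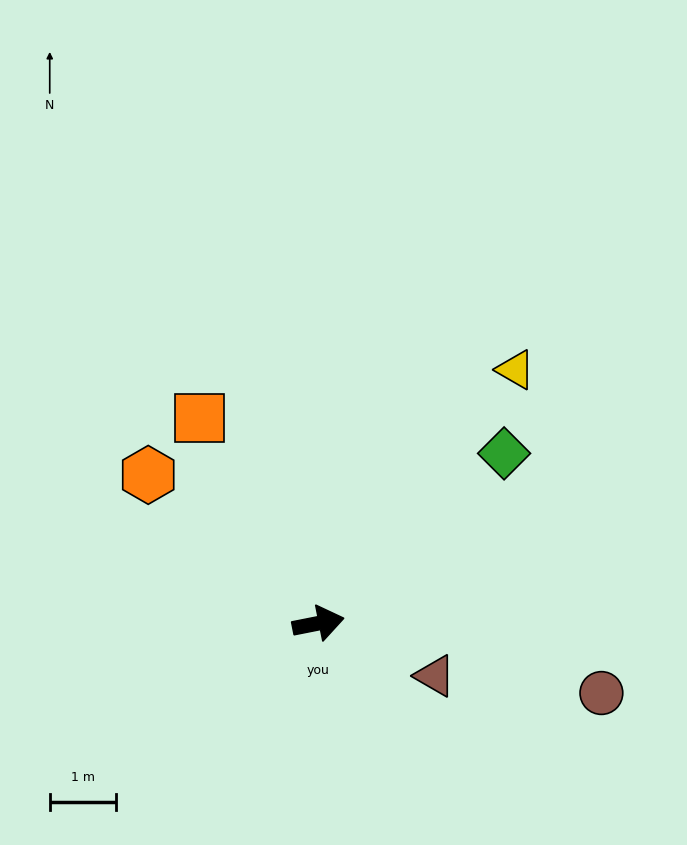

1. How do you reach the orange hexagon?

turn left 128°, forward 3.4 m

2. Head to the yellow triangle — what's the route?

turn left 41°, forward 4.9 m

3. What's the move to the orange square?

turn left 109°, forward 3.6 m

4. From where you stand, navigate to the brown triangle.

turn right 35°, forward 1.9 m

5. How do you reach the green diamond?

turn left 31°, forward 3.8 m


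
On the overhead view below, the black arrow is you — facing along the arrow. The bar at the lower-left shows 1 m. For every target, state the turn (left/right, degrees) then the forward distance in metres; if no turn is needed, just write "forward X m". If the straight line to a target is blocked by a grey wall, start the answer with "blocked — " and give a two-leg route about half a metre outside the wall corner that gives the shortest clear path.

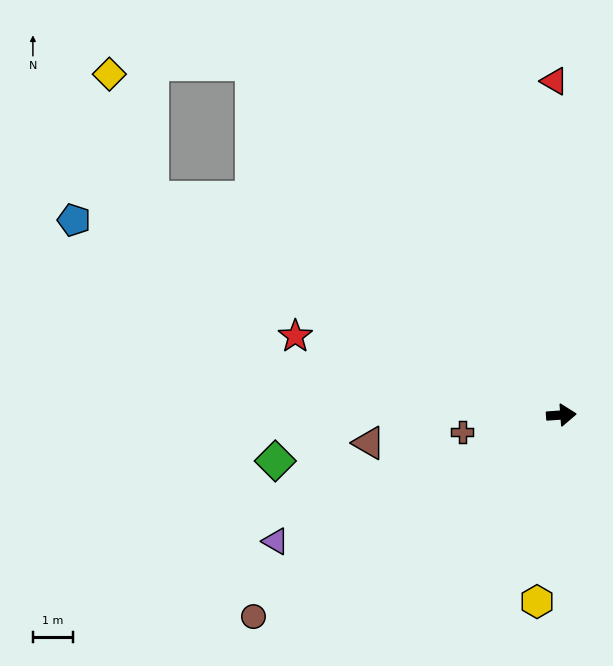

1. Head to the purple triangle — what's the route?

turn right 160°, forward 7.8 m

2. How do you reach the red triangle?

turn left 87°, forward 8.4 m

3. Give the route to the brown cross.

turn right 174°, forward 2.5 m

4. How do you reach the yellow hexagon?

turn right 102°, forward 4.7 m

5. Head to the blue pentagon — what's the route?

turn left 154°, forward 13.1 m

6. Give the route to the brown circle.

turn right 151°, forward 9.2 m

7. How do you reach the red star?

turn left 159°, forward 6.9 m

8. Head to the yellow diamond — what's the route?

blocked — turn left 148°, forward 11.6 m, then turn right 43°, forward 3.3 m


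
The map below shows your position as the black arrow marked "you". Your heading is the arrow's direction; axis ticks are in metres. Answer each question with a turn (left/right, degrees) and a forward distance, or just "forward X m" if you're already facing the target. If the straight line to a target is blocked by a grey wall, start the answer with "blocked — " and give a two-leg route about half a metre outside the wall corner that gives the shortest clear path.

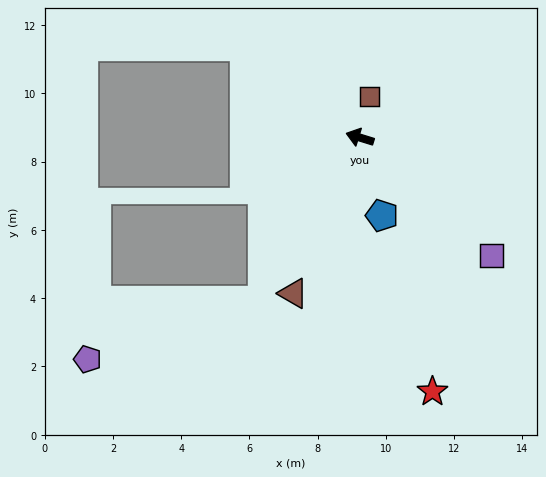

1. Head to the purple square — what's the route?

turn left 155°, forward 5.2 m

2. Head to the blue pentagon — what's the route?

turn left 123°, forward 2.4 m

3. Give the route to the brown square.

turn right 86°, forward 1.2 m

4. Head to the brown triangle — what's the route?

turn left 84°, forward 5.0 m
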